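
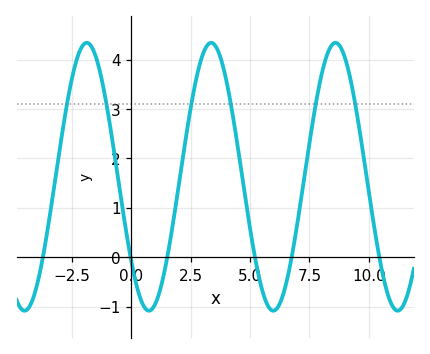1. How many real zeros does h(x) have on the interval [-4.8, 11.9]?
6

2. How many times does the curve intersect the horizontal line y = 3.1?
6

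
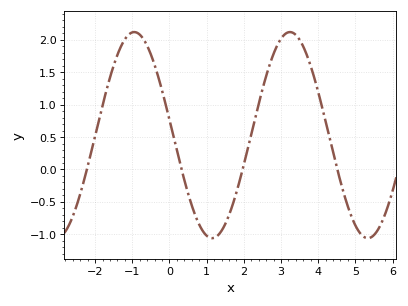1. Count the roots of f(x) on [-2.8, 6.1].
4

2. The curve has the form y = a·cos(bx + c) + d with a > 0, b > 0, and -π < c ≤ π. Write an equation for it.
y = 1.59cos(1.5x + 1.42) + 0.53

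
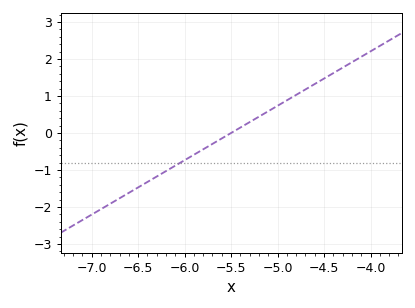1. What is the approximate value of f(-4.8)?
1.03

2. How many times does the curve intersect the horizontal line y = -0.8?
1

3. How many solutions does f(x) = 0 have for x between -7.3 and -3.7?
1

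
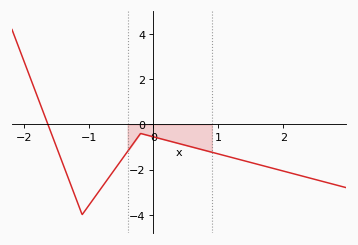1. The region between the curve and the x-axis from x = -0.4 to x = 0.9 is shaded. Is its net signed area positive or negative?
negative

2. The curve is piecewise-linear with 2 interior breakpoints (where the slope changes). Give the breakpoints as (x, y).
(-1.1, -4); (-0.2, -0.4)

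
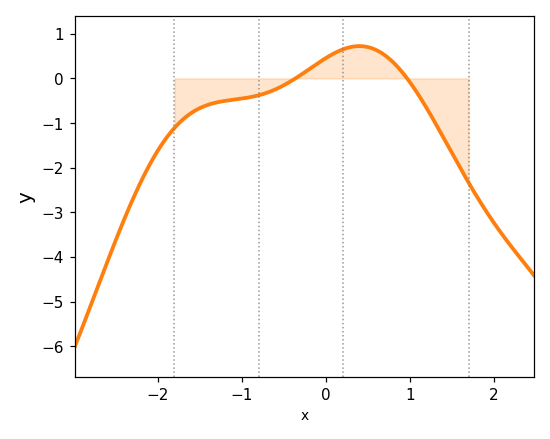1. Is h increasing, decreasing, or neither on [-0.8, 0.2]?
increasing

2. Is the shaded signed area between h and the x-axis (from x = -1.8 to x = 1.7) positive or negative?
negative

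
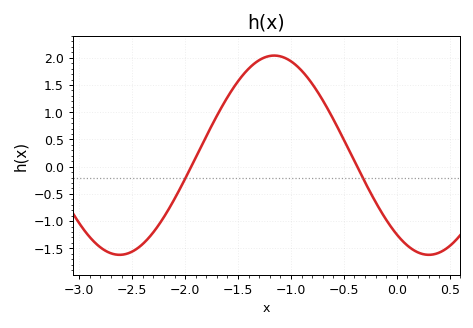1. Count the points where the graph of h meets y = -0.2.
2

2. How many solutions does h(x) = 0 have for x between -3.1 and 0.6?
2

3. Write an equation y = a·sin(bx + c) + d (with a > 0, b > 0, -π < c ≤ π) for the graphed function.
y = 1.83sin(2.1x - 2.2) + 0.21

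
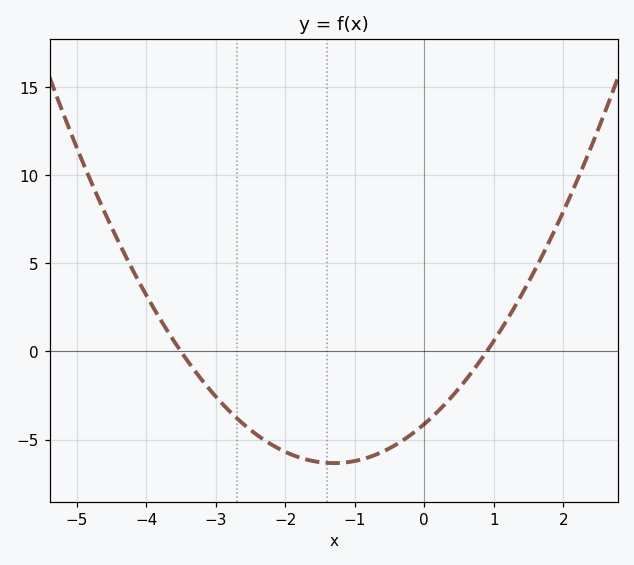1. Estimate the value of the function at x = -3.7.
1.21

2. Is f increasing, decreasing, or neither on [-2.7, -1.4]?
decreasing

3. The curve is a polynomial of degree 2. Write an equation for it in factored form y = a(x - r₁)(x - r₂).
y = 1.31(x + 3.5)(x - 0.9)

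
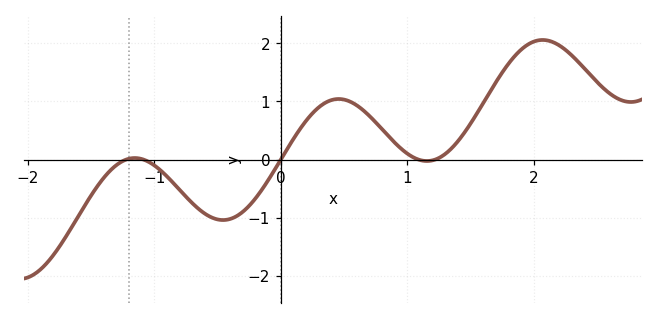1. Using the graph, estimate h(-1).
-0.1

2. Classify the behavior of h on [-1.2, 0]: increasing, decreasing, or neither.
neither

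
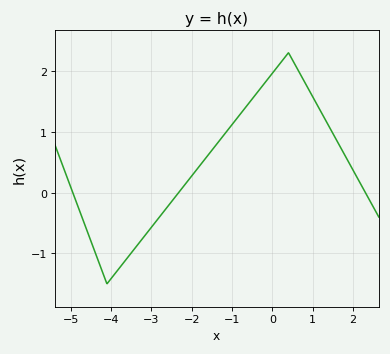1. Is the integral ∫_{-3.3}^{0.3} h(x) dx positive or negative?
positive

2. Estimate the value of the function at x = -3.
-0.571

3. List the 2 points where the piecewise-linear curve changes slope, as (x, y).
(-4.1, -1.5); (0.4, 2.3)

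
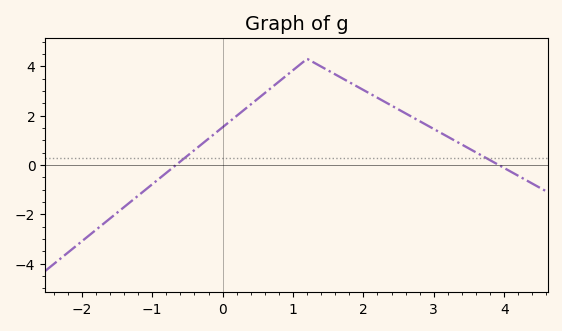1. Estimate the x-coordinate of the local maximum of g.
1.2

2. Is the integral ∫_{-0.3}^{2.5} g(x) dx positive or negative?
positive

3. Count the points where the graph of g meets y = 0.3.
2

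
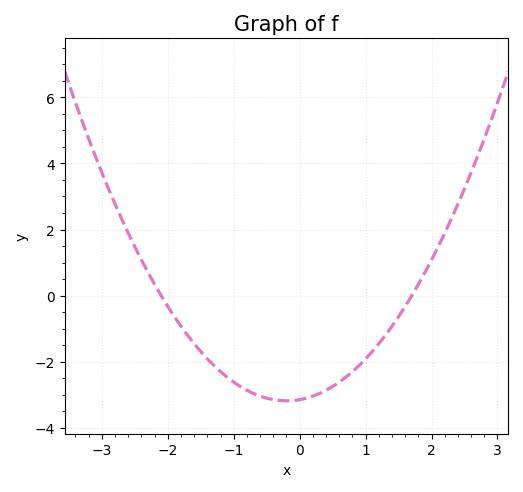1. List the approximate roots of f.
-2.1, 1.7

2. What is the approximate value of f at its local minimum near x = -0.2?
-3.2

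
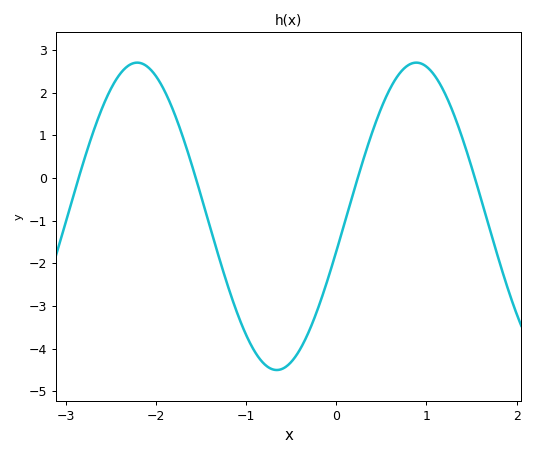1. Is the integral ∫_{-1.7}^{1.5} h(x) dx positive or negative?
negative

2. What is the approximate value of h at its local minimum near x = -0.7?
-4.5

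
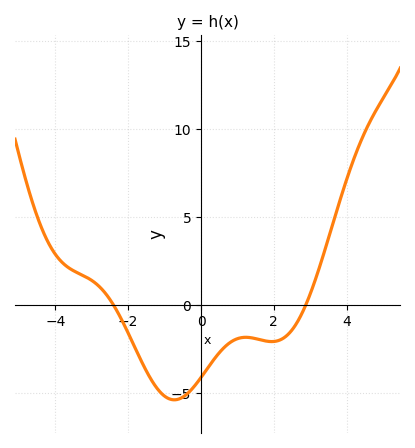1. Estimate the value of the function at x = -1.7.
-3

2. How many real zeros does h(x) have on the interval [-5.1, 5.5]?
2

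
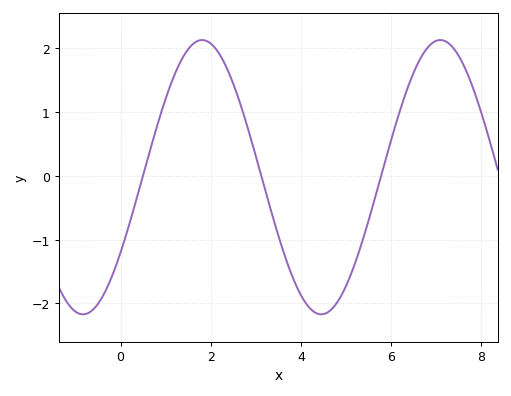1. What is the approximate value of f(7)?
2.12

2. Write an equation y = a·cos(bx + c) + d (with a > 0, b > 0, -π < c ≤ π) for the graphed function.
y = 2.15cos(1.19x - 2.15) - 0.02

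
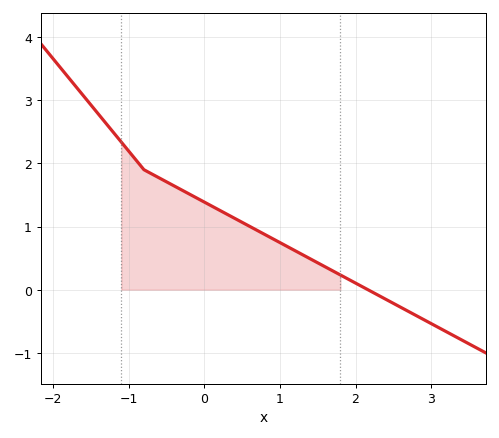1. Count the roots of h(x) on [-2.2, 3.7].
1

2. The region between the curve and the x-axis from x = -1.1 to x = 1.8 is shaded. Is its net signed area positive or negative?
positive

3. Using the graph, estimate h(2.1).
0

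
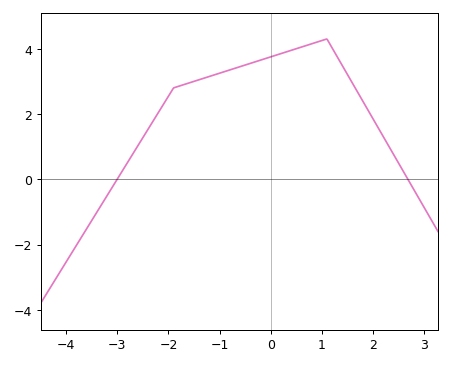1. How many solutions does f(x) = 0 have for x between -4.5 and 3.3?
2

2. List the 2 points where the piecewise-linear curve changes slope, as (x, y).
(-1.9, 2.8); (1.1, 4.3)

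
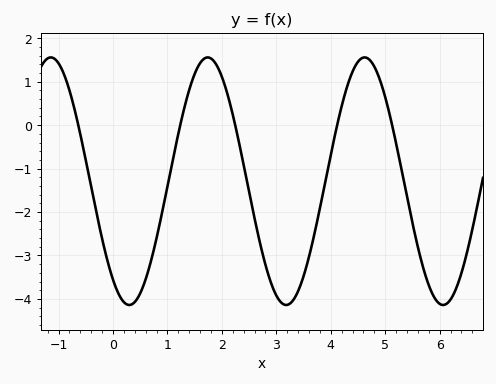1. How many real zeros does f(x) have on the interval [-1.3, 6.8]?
5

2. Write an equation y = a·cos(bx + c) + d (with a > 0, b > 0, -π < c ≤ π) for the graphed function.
y = 2.85cos(2.2x + 2.5) - 1.29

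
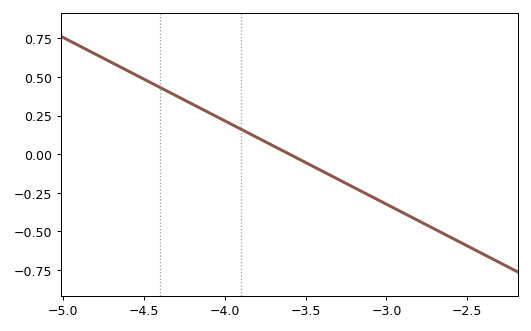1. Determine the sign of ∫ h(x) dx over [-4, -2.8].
negative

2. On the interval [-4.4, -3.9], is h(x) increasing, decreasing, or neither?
decreasing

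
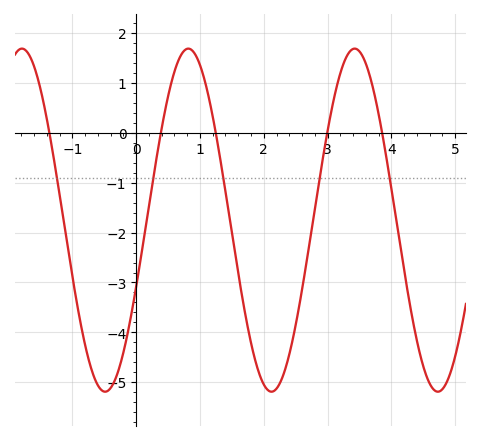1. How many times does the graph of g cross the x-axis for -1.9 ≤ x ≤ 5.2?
5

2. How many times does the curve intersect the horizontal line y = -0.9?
5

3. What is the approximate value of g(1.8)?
-4.21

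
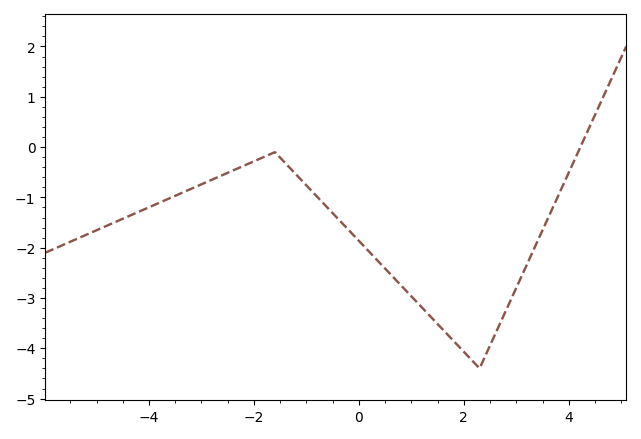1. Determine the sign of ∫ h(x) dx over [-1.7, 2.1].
negative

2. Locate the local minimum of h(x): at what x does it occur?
2.2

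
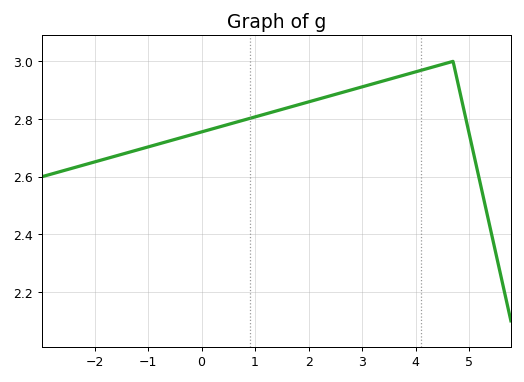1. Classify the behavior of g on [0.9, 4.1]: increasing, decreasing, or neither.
increasing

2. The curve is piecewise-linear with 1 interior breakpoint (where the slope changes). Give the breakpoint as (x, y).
(4.7, 3)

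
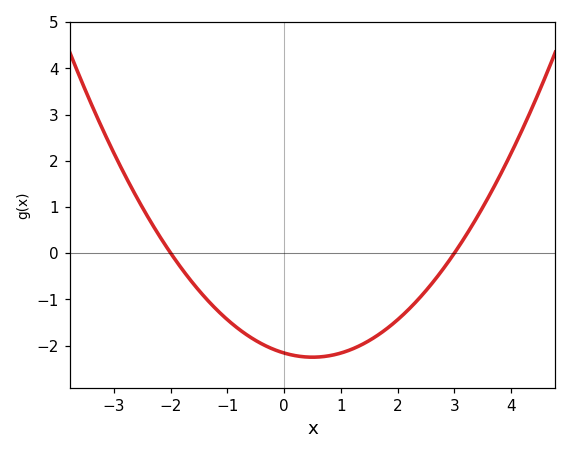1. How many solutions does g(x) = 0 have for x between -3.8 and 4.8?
2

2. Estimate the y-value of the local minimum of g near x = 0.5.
-2.2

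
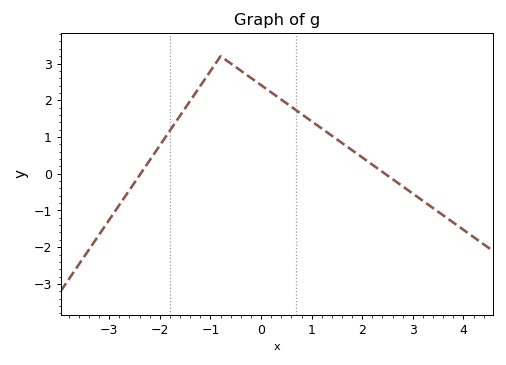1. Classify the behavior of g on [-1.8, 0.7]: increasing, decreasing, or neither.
neither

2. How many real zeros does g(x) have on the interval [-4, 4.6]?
2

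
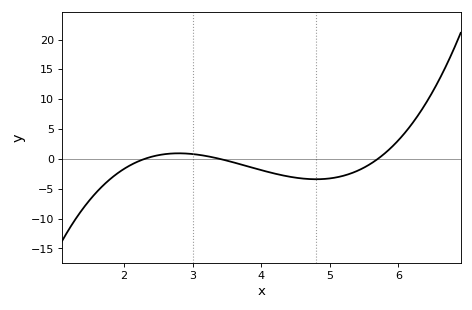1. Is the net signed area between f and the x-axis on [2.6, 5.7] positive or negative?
negative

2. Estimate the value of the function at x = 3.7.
-1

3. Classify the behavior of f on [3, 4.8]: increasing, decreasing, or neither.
decreasing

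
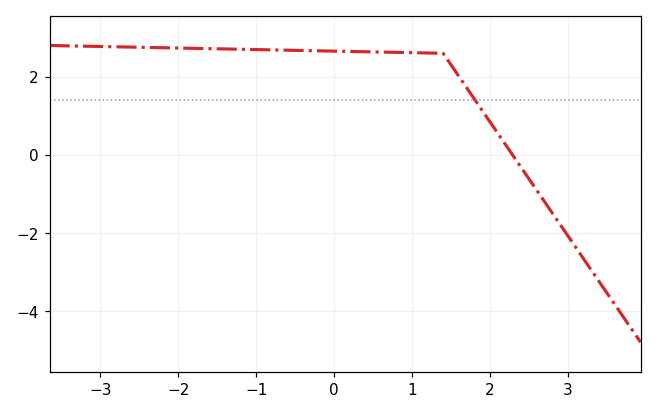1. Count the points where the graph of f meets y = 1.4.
1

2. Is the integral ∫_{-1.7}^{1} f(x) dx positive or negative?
positive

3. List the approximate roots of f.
2.29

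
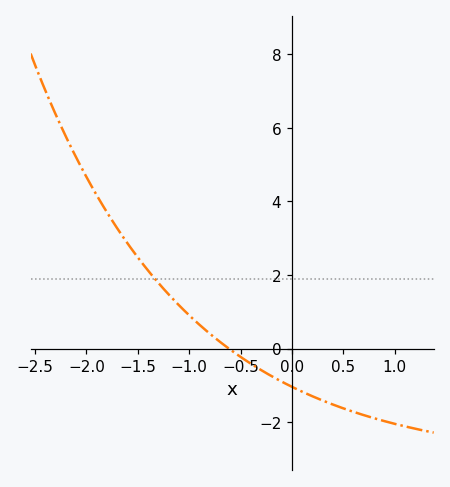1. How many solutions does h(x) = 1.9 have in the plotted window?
1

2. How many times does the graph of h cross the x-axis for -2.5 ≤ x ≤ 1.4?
1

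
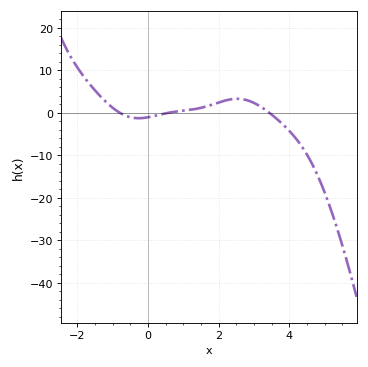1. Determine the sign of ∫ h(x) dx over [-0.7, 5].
negative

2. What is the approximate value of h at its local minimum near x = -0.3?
-1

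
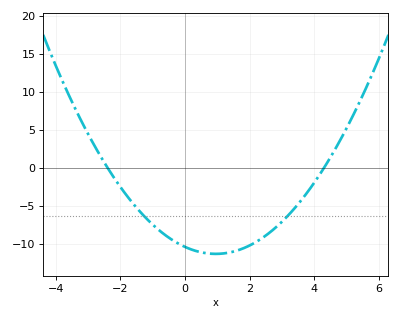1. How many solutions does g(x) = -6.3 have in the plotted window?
2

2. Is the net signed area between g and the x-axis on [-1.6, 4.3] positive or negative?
negative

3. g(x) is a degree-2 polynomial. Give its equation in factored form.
y = 1.01(x + 2.4)(x - 4.3)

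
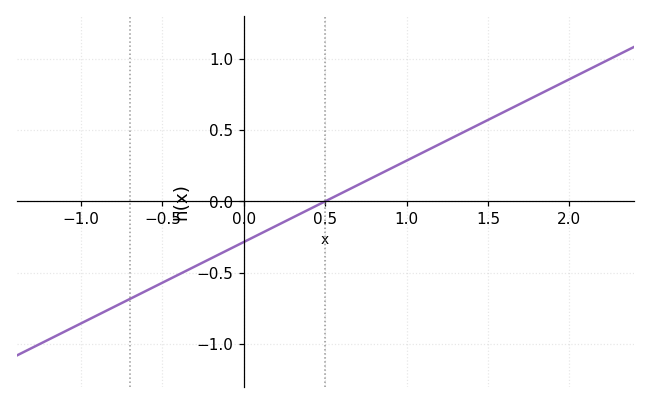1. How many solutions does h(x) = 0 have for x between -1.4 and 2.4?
1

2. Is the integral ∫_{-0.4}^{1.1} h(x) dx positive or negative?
negative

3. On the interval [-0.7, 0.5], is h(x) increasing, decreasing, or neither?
increasing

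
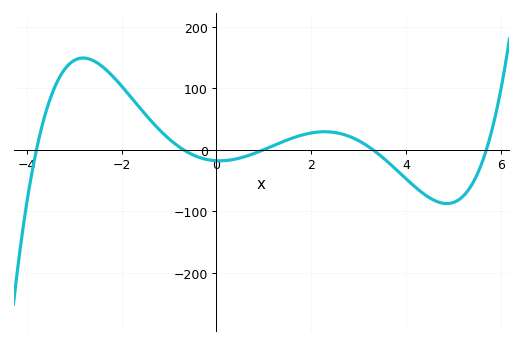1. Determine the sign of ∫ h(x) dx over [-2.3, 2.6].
positive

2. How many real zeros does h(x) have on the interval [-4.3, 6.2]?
5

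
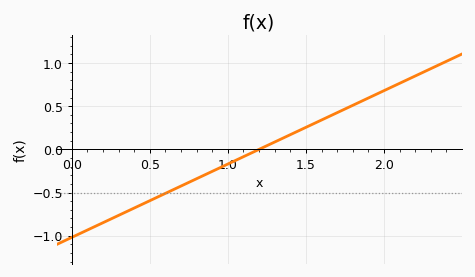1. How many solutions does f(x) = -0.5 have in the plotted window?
1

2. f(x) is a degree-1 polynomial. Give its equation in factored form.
y = 0.85(x - 1.2)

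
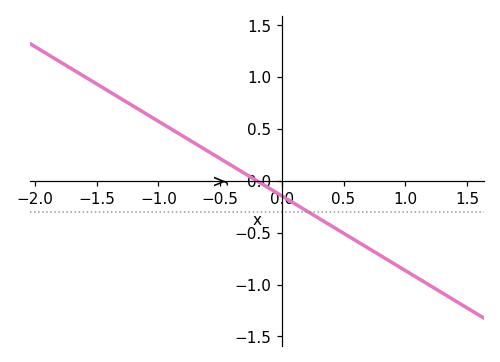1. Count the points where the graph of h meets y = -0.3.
1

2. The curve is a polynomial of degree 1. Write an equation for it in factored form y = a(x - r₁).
y = -0.72(x + 0.2)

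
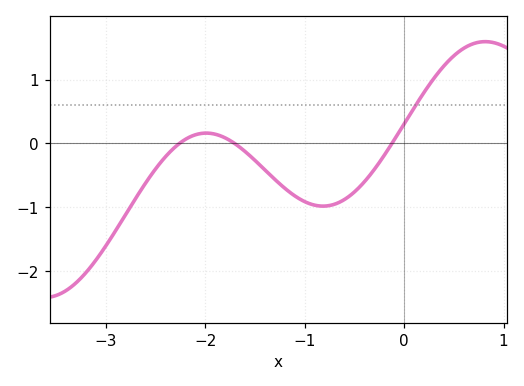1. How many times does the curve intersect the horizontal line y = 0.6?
1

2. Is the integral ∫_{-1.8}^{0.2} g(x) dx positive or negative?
negative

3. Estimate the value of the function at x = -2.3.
-0.1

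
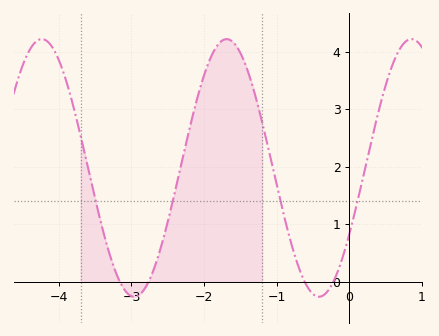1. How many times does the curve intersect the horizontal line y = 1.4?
4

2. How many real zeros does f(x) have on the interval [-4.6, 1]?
4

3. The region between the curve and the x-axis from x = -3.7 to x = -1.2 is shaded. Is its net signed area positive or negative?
positive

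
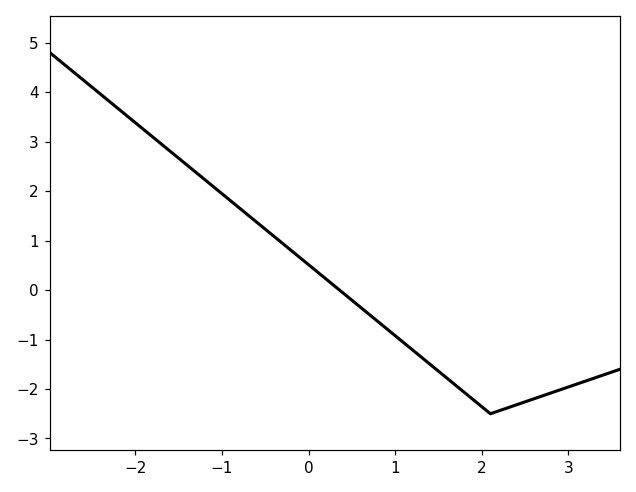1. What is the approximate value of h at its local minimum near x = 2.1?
-2.5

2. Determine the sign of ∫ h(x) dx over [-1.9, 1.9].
positive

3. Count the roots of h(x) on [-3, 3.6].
1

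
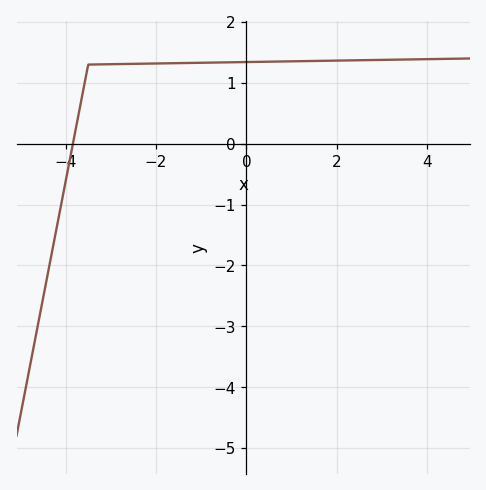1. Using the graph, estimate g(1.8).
1.36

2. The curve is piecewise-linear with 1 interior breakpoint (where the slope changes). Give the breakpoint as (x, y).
(-3.5, 1.3)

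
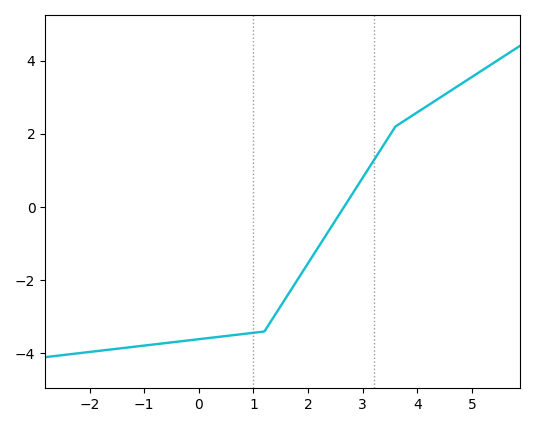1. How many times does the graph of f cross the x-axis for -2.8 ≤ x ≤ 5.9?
1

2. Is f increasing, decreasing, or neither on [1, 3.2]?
increasing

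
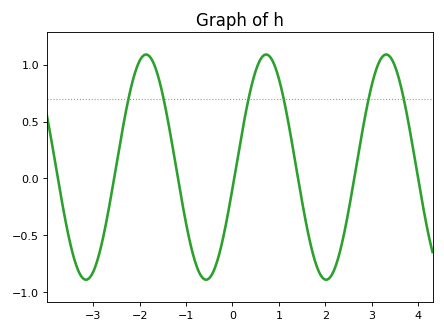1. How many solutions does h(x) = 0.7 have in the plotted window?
6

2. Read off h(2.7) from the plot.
0.188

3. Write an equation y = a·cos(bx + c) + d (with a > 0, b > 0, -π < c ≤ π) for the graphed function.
y = 0.99cos(2.43x - 1.76) + 0.1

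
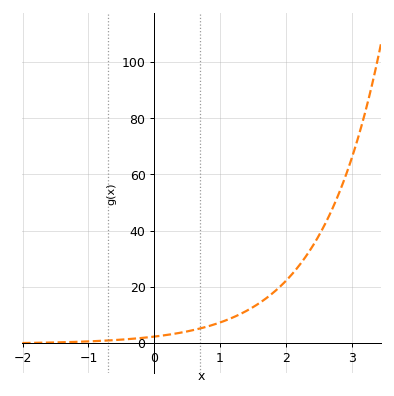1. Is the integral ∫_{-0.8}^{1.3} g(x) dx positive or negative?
positive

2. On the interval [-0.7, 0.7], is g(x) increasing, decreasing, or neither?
increasing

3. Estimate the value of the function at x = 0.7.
5.12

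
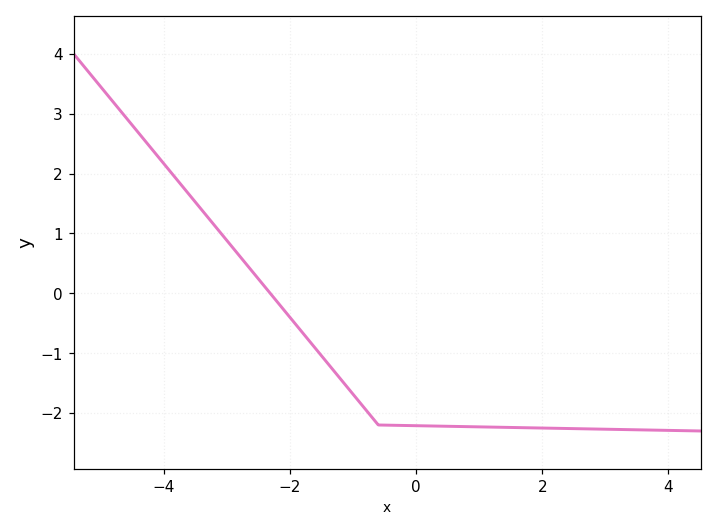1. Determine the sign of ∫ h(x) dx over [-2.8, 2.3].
negative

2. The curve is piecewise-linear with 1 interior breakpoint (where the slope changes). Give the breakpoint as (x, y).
(-0.6, -2.2)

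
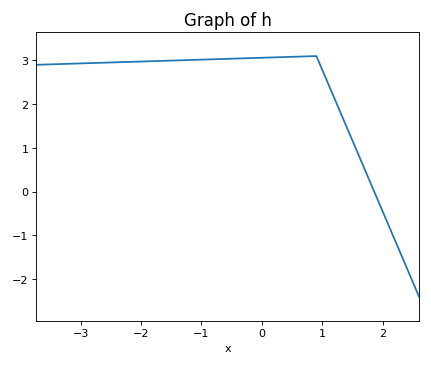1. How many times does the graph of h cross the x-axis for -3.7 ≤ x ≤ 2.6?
1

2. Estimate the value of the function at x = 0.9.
3.1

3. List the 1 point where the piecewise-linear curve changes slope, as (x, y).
(0.9, 3.1)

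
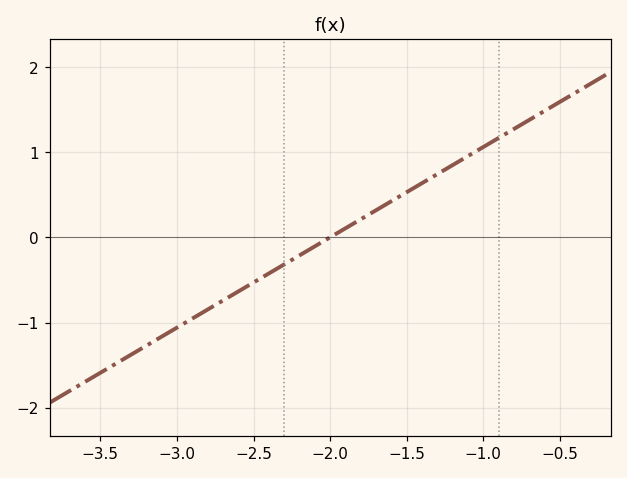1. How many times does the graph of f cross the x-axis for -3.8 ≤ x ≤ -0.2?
1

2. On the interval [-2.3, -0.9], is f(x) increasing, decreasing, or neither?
increasing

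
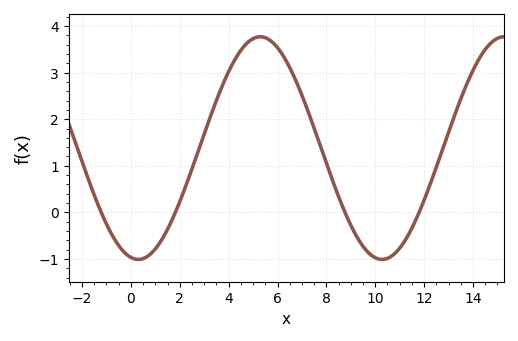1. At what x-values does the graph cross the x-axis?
-1.21, 1.82, 8.76, 11.8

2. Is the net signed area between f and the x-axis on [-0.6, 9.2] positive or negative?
positive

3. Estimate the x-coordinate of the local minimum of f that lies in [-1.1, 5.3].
0.306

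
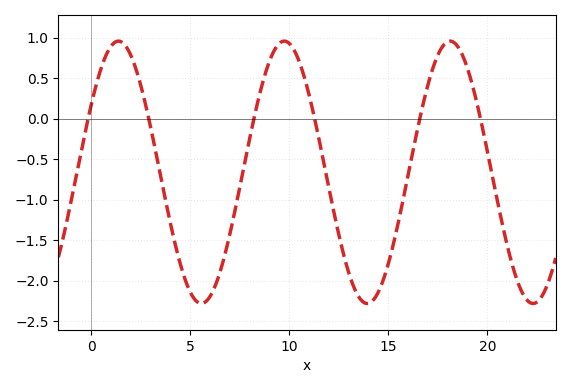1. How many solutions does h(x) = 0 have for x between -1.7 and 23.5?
6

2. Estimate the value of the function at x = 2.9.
0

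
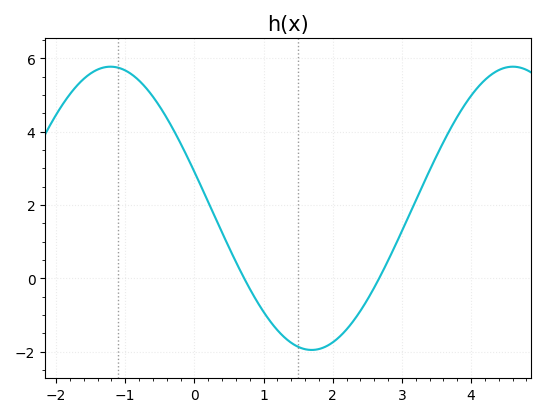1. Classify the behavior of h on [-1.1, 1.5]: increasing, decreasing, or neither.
decreasing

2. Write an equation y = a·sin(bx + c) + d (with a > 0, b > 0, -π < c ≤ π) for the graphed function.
y = 3.86sin(1.1x + 2.9) + 1.91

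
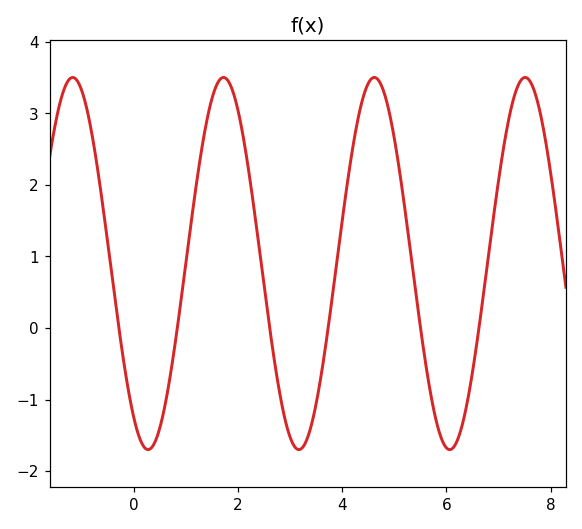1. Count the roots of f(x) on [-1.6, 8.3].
6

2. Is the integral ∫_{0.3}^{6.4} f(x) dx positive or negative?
positive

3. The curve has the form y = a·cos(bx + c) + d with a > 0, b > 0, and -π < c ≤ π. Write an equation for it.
y = 2.6cos(2.2x + 2.6) + 0.9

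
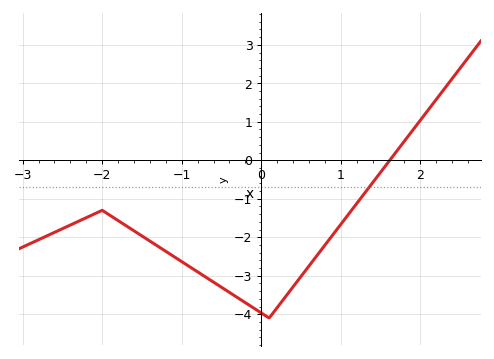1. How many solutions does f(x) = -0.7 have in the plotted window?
1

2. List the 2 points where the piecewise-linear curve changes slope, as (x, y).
(-2, -1.3); (0.1, -4.1)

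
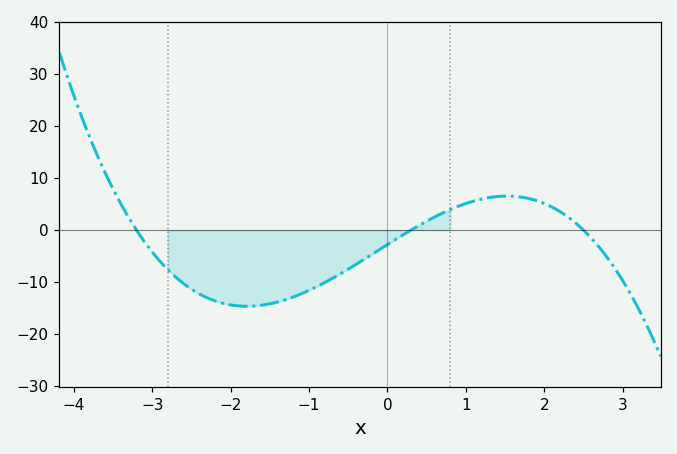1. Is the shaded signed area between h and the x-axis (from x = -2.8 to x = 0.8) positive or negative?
negative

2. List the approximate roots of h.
-3.2, 0.3, 2.5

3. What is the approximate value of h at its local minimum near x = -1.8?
-14.7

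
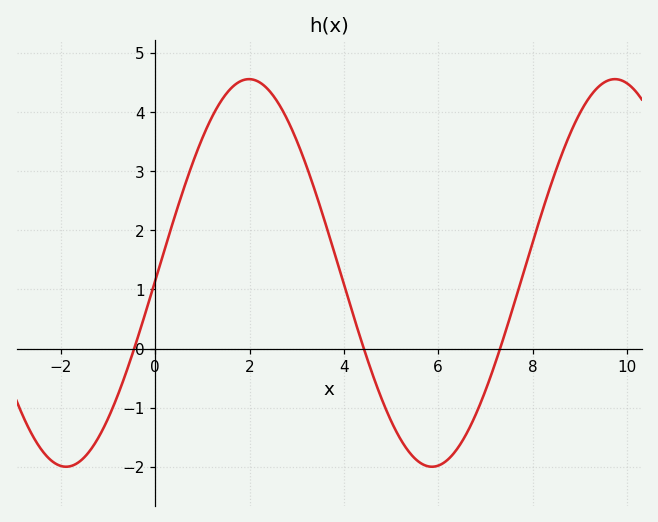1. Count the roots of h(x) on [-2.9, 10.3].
3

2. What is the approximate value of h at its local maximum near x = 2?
4.56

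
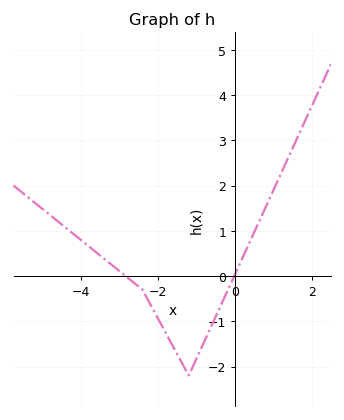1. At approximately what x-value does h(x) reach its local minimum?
-1.2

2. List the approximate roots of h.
-2.8, 0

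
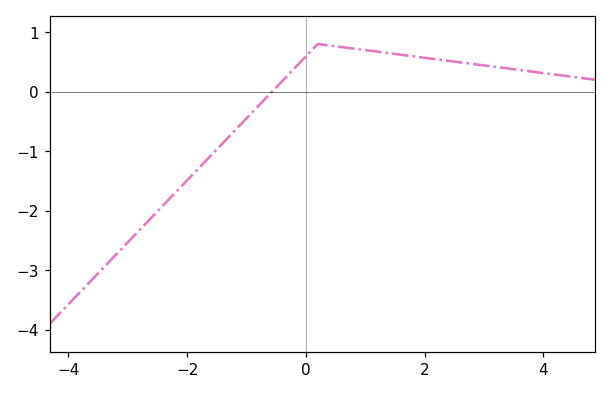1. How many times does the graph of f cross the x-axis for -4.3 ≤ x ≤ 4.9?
1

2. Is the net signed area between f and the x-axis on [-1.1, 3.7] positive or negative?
positive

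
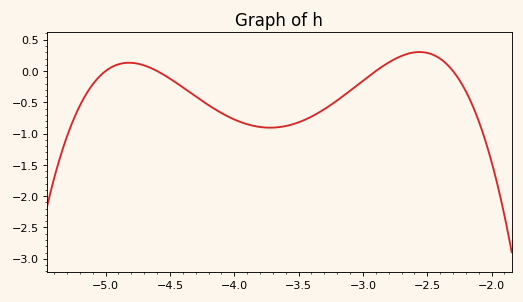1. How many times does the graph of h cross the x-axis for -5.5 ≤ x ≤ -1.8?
4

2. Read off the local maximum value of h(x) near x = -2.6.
0.3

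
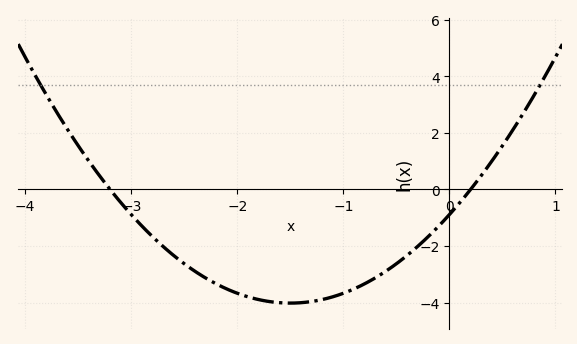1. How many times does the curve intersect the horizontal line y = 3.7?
2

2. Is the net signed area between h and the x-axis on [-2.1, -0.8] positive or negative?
negative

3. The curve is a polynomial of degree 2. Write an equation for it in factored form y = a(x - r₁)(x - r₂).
y = 1.39(x + 3.2)(x - 0.2)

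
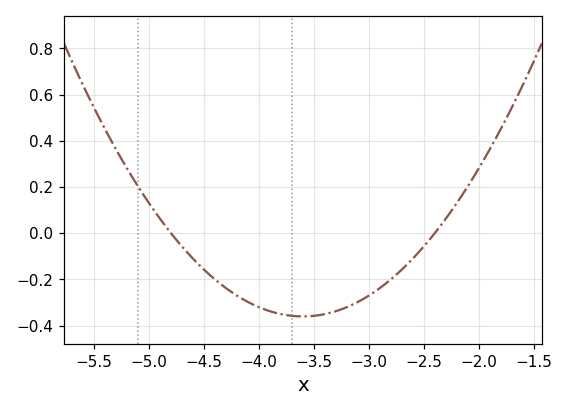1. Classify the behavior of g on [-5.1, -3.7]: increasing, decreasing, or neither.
decreasing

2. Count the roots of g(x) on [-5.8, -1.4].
2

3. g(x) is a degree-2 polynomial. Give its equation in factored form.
y = 0.25(x + 4.8)(x + 2.4)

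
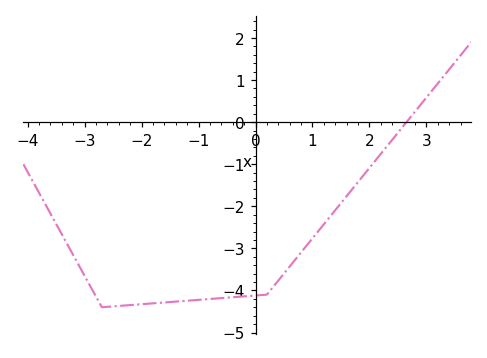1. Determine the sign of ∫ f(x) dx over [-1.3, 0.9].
negative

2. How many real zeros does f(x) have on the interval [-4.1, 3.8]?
1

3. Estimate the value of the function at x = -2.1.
-4.34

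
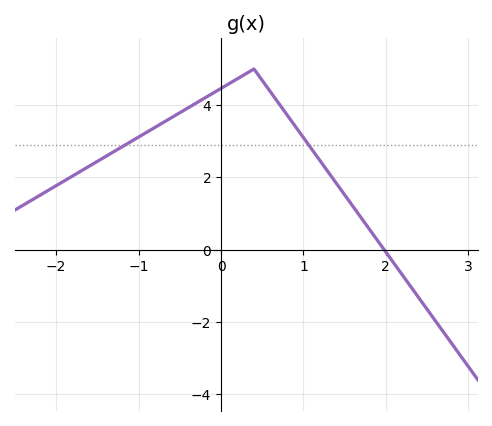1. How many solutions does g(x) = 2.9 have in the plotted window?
2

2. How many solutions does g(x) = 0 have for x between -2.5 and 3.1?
1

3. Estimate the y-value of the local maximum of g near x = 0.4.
5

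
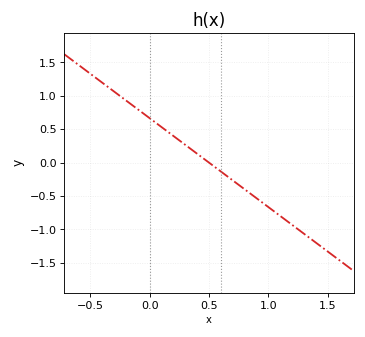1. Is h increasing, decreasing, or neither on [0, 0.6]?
decreasing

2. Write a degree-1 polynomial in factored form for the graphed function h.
y = -1.33(x - 0.5)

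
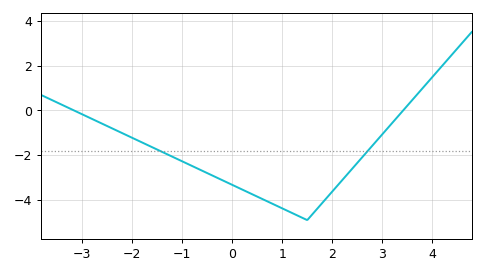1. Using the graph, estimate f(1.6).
-4.64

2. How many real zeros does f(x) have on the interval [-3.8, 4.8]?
2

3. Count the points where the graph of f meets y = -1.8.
2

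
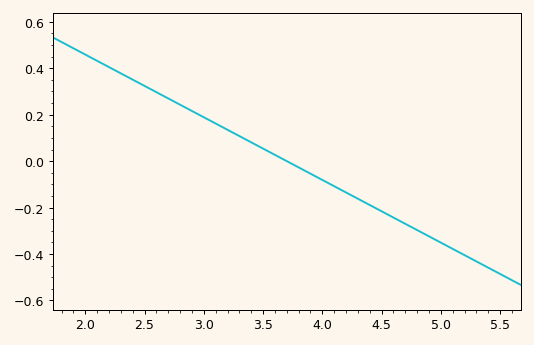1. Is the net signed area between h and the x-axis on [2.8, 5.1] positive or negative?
negative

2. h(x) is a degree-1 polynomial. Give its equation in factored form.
y = -0.27(x - 3.7)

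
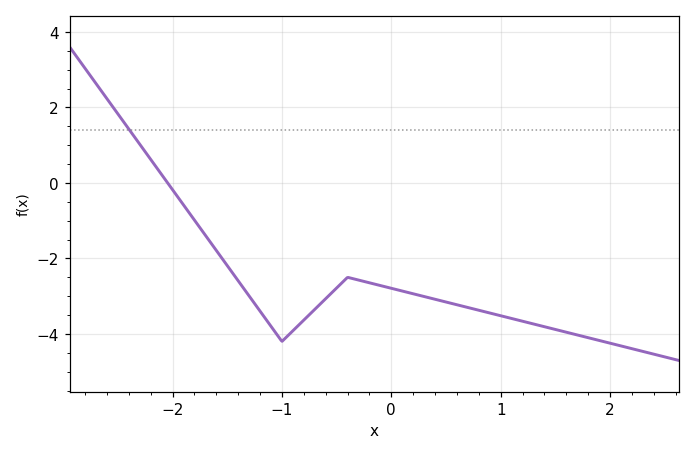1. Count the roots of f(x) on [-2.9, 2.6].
1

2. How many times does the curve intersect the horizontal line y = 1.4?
1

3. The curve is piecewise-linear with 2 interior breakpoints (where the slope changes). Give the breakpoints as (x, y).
(-1, -4.2); (-0.4, -2.5)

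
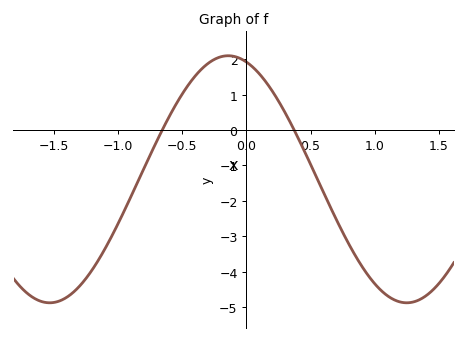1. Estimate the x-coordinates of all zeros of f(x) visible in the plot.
-0.655, 0.373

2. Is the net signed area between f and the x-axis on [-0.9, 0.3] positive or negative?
positive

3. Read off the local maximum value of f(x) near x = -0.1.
2.1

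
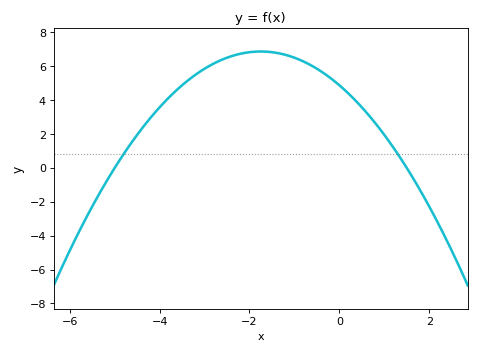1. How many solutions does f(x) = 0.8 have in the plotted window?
2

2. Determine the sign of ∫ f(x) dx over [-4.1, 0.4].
positive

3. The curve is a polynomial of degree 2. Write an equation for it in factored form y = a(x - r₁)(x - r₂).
y = -0.65(x + 5)(x - 1.5)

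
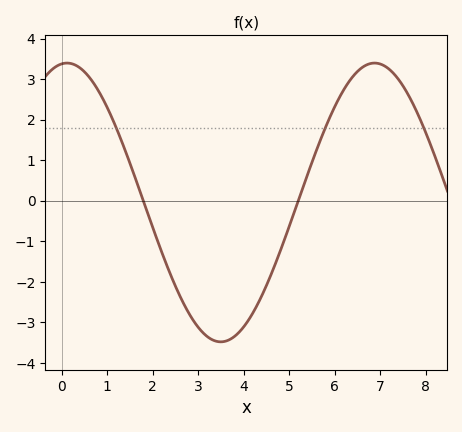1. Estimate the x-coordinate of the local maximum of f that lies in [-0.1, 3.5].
0.2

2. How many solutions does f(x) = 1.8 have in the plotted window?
3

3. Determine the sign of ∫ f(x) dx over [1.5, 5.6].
negative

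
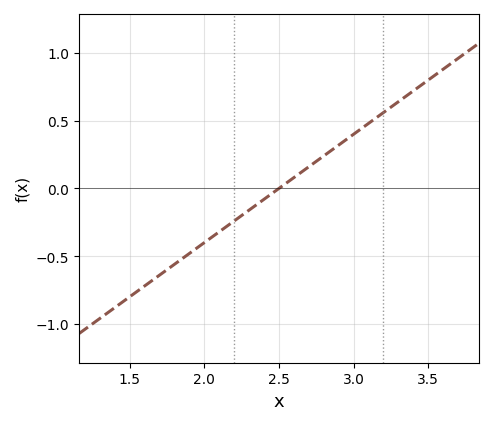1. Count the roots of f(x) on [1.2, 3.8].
1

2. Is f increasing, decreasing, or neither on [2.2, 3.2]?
increasing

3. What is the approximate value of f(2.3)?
-0.16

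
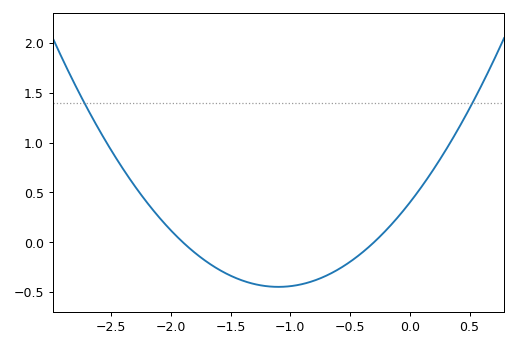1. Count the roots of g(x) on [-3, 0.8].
2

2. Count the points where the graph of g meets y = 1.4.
2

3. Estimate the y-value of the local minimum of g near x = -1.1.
-0.45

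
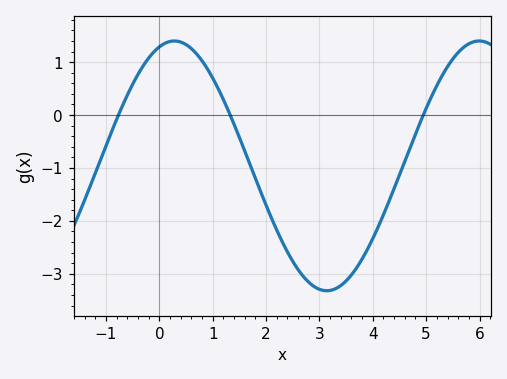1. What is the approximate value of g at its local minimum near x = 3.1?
-3.32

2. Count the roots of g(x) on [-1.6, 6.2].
3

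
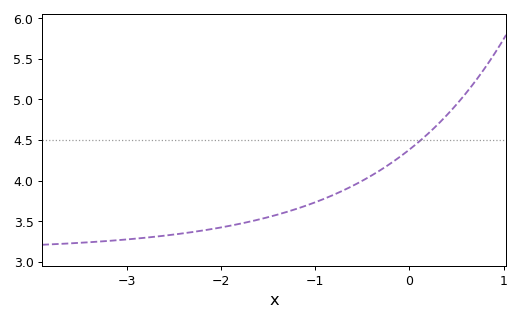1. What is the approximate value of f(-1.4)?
3.58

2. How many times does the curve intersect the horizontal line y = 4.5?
1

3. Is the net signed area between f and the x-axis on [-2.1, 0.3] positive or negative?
positive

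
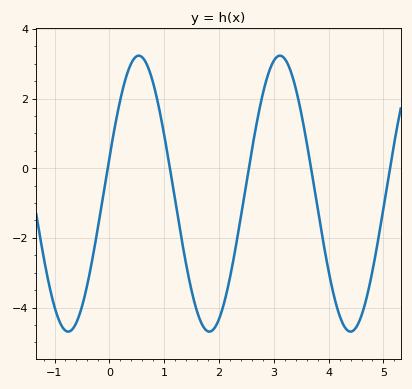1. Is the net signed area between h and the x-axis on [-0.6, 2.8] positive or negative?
negative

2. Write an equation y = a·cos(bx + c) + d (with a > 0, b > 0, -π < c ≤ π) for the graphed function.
y = 3.96cos(2.44x - 1.31) - 0.73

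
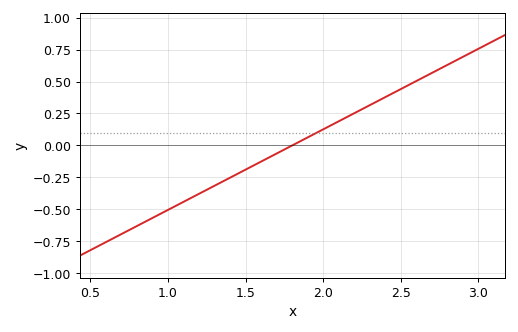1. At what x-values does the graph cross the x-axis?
1.8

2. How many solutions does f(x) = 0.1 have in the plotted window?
1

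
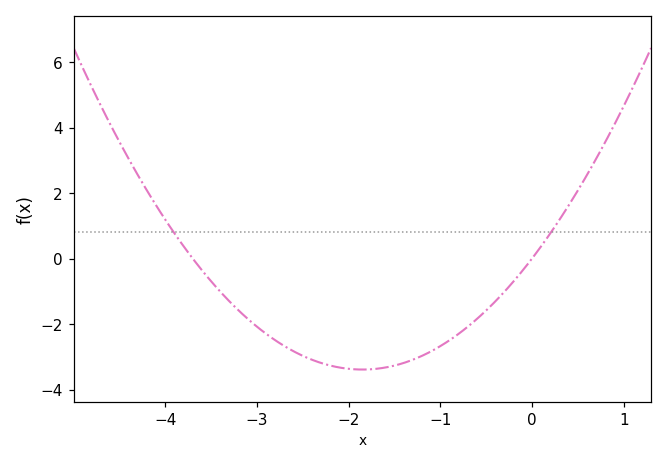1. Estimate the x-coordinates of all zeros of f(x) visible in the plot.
-3.7, 0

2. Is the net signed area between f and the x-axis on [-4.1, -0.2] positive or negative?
negative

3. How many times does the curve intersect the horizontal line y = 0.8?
2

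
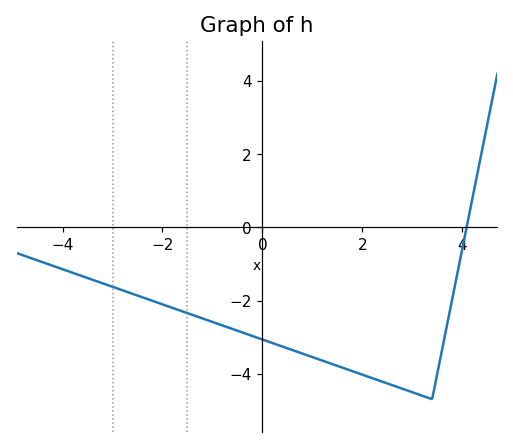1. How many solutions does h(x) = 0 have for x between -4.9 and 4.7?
1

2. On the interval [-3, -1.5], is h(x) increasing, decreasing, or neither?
decreasing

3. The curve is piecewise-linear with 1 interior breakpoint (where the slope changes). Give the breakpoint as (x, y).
(3.4, -4.7)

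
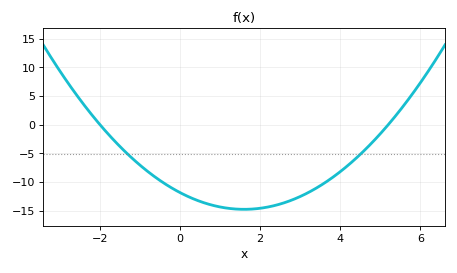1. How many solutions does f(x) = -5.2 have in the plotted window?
2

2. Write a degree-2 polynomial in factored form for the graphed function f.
y = 1.14(x + 2)(x - 5.2)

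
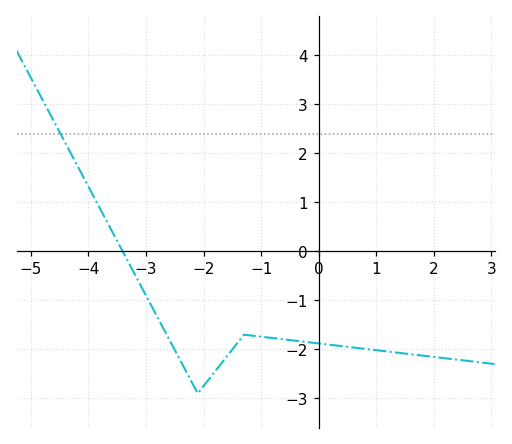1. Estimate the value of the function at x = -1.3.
-1.7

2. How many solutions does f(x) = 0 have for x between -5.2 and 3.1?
1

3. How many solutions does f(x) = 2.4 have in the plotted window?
1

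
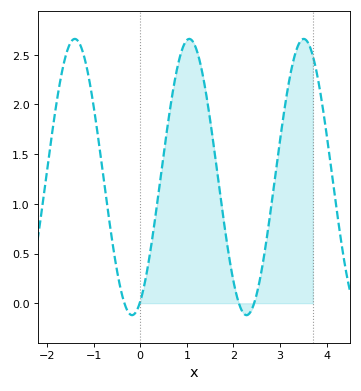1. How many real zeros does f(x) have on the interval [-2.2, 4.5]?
4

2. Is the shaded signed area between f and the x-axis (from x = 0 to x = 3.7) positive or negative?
positive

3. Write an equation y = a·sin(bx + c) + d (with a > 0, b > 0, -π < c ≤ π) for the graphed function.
y = 1.39sin(2.56x - 1.12) + 1.27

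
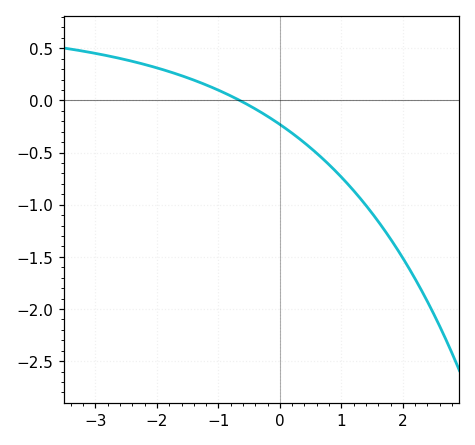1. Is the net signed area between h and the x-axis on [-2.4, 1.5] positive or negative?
negative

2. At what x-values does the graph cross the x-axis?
-0.7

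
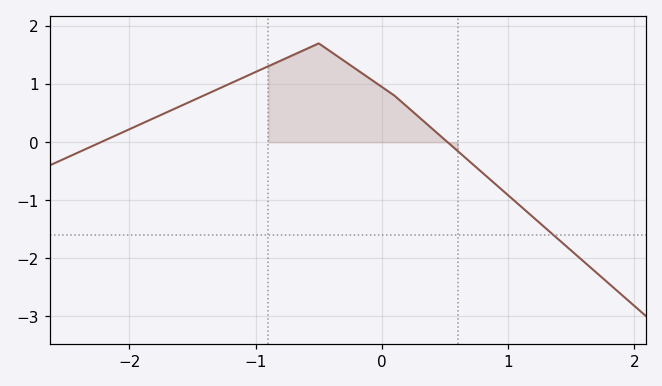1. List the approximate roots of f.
-2.2, 0.5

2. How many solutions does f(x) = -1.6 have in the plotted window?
1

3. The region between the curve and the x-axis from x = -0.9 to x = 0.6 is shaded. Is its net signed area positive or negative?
positive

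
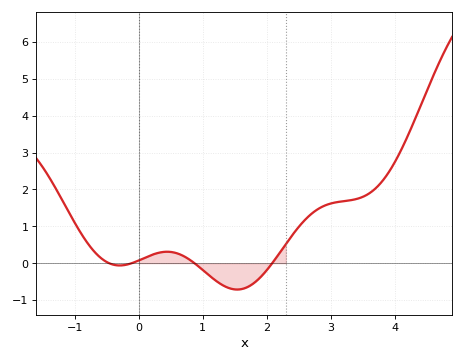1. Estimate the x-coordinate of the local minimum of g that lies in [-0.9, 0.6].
-0.294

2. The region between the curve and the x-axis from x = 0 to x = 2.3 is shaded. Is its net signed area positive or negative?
negative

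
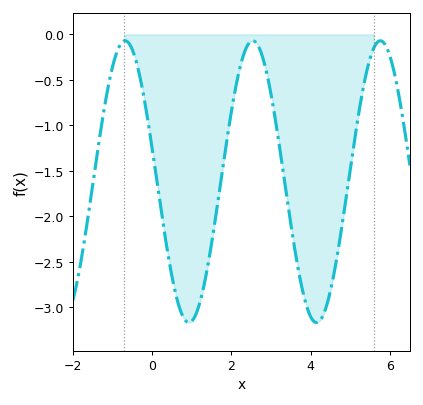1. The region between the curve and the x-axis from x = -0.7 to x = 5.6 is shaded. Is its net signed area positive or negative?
negative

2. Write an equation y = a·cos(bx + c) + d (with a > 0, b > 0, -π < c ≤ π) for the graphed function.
y = 1.55cos(1.9x + 1.3) - 1.62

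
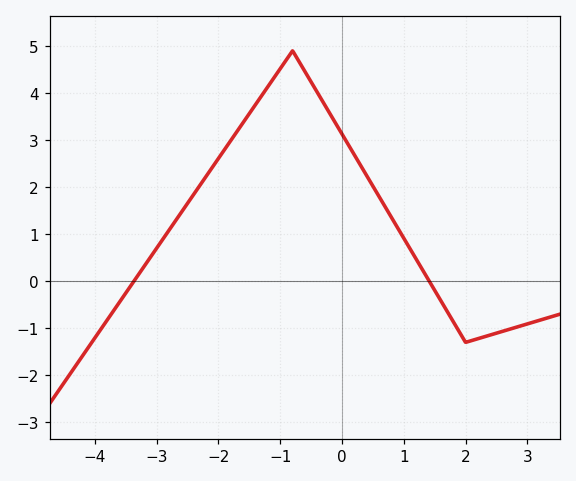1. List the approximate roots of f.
-3.37, 1.41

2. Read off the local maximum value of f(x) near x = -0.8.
4.9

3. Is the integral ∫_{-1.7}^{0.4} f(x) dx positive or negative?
positive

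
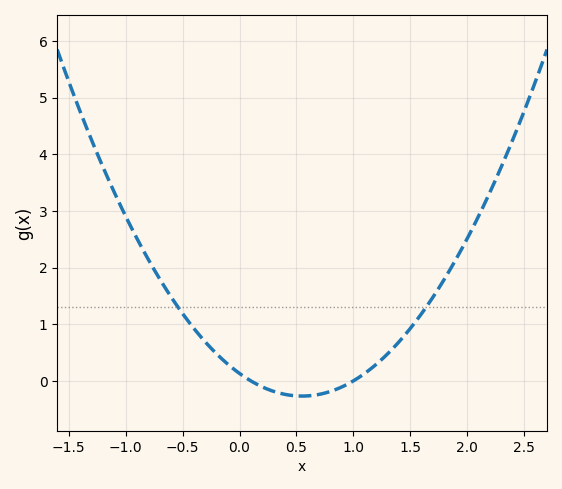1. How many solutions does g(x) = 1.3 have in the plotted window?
2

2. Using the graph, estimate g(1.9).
2.14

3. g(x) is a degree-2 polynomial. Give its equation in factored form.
y = 1.32(x - 0.1)(x - 1)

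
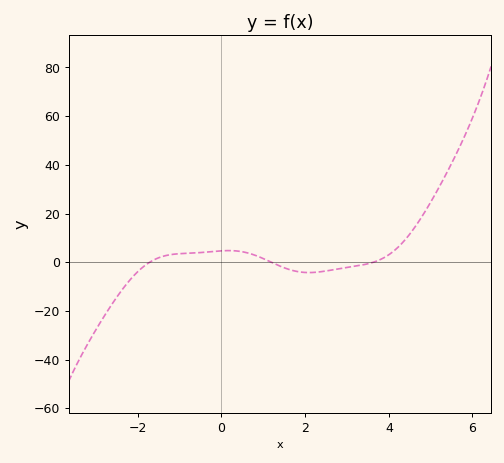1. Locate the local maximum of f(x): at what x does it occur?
0.2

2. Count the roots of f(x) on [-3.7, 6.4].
3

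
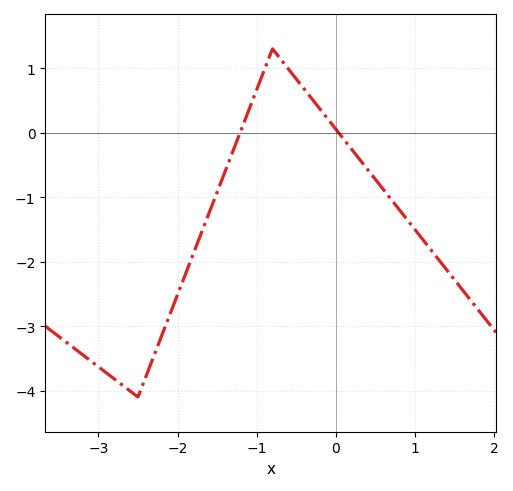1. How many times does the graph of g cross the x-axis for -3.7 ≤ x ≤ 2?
2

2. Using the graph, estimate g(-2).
-2.51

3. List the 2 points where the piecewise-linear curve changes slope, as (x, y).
(-2.5, -4.1); (-0.8, 1.3)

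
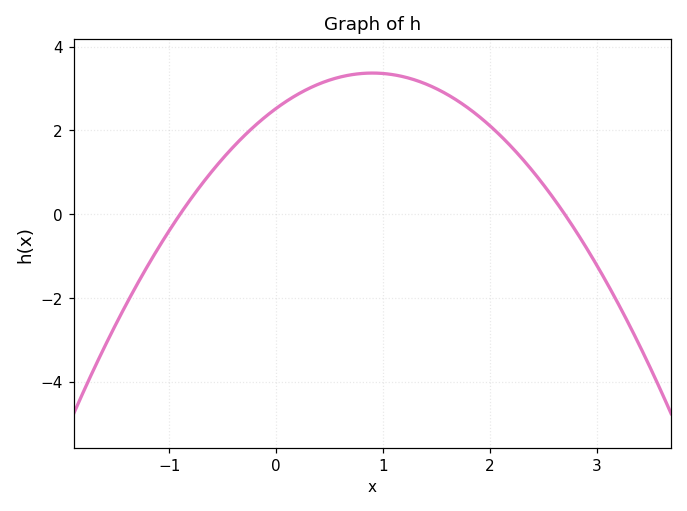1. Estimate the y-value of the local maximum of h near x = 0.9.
3.37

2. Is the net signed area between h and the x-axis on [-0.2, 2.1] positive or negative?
positive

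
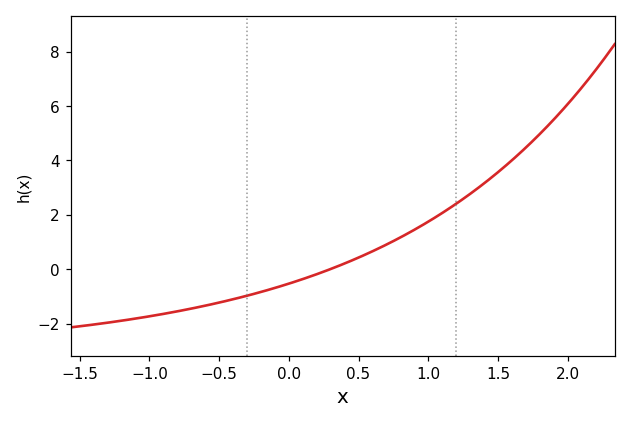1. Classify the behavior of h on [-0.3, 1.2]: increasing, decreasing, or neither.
increasing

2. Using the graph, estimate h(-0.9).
-1.6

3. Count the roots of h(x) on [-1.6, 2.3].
1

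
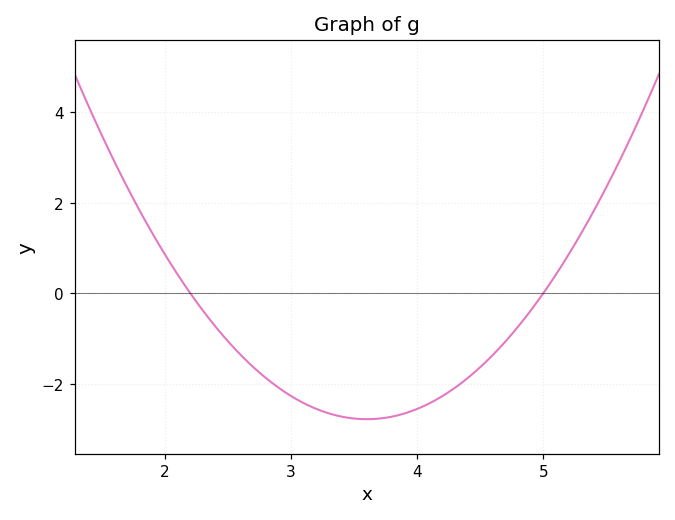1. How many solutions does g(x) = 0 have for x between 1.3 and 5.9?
2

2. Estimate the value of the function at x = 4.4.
-1.8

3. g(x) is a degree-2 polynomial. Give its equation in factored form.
y = 1.42(x - 2.2)(x - 5)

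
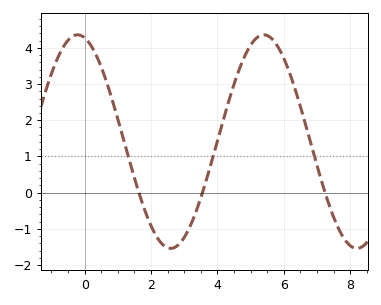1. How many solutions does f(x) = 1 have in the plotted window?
3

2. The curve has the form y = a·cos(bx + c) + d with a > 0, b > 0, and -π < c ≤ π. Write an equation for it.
y = 2.95cos(1.1x + 0.24) + 1.41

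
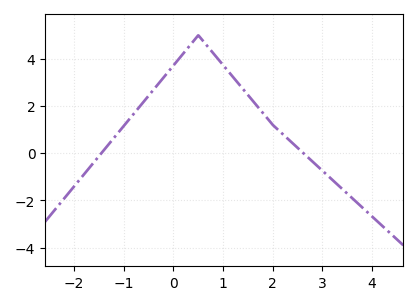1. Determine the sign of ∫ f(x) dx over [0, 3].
positive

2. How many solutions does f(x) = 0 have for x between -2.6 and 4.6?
2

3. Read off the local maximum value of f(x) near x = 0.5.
5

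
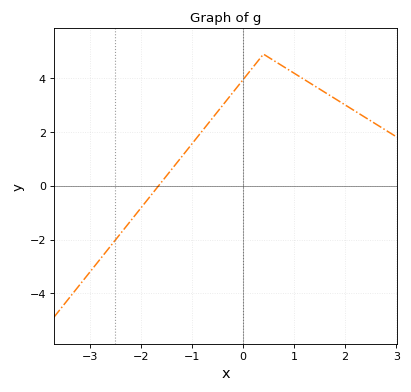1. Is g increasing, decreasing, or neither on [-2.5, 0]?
increasing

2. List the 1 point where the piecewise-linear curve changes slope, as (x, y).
(0.4, 4.9)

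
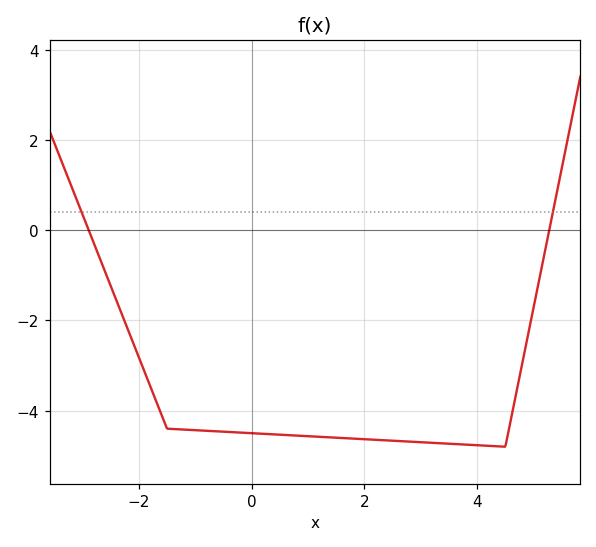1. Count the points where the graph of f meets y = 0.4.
2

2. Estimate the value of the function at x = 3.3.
-4.8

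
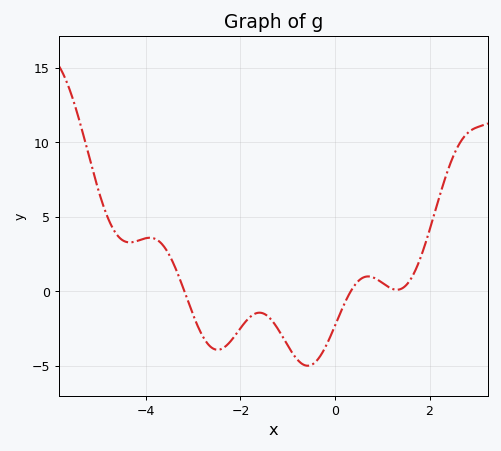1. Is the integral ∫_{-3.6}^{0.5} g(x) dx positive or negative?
negative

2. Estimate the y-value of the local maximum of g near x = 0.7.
0.994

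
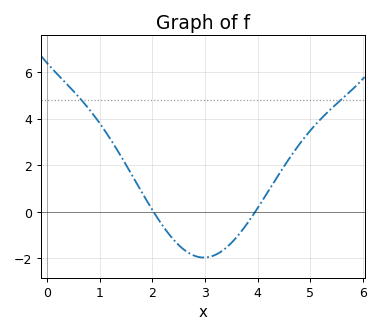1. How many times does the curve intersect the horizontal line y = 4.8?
2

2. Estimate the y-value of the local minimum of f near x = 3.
-1.97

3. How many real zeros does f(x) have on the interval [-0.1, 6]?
2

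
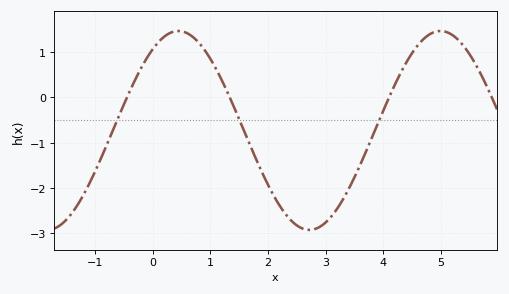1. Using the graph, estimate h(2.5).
-2.83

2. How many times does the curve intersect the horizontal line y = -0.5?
3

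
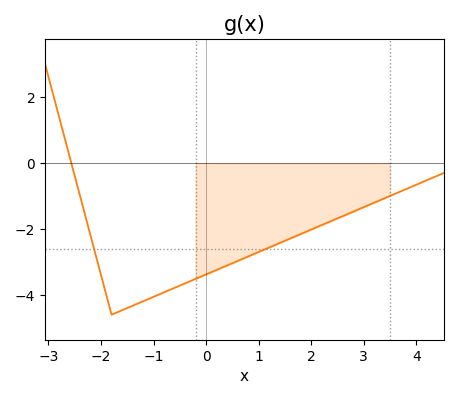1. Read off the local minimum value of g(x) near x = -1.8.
-4.6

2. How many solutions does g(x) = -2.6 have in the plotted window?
2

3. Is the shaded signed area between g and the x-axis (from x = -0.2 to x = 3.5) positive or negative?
negative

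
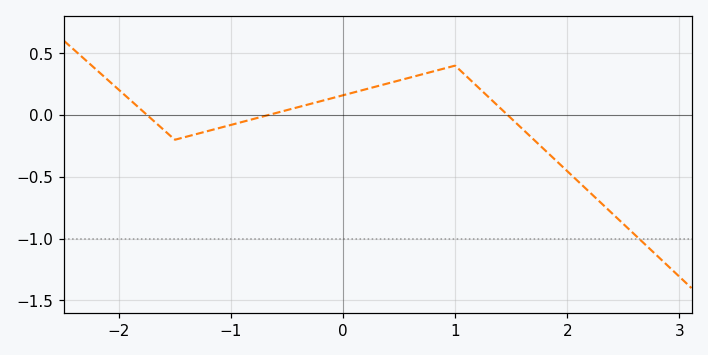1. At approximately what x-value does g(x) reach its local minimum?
-1.5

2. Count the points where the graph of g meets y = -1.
1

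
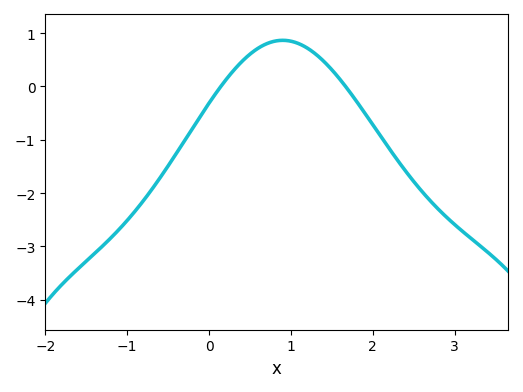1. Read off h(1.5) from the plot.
0.3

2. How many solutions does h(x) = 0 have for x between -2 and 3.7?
2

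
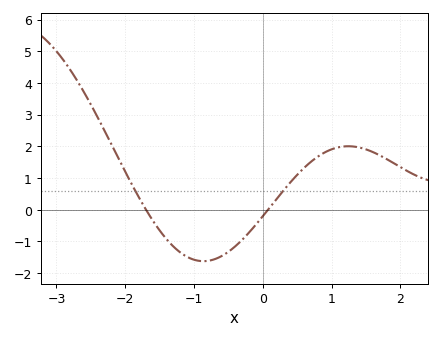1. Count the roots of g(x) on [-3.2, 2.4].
2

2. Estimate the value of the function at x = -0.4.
-1.2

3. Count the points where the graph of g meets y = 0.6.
2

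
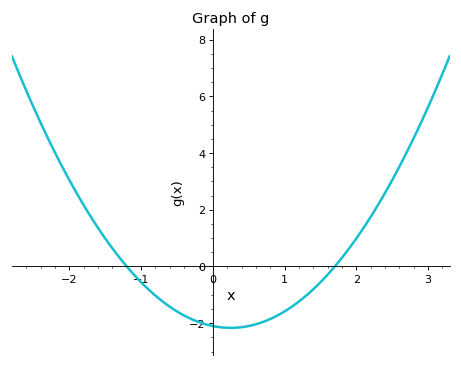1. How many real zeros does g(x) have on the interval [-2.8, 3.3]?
2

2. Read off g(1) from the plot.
-1.6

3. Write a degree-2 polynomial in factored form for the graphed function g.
y = 1.03(x + 1.2)(x - 1.7)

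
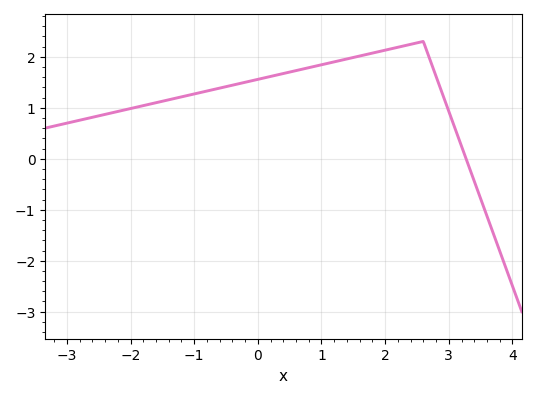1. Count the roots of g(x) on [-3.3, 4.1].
1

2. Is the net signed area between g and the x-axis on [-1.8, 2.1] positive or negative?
positive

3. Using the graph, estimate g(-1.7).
1.1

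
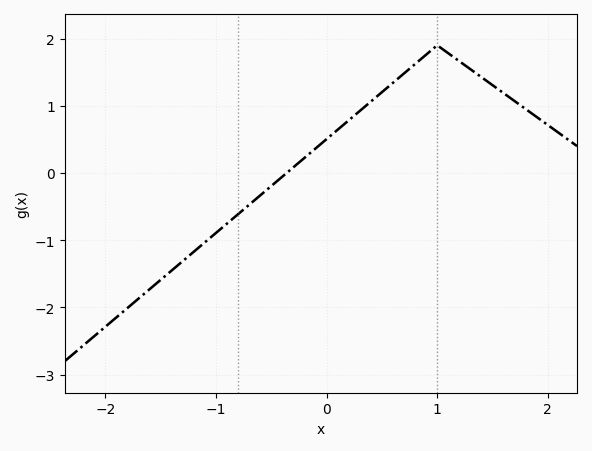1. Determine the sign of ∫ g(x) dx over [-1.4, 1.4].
positive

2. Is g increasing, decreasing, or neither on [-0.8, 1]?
increasing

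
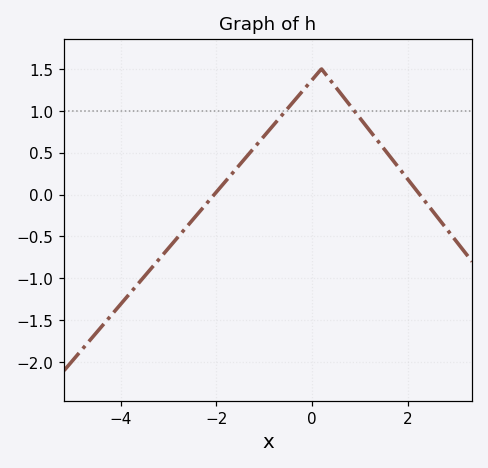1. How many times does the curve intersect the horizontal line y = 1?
2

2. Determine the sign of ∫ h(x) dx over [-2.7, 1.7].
positive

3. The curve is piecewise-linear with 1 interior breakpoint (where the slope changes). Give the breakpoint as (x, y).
(0.2, 1.5)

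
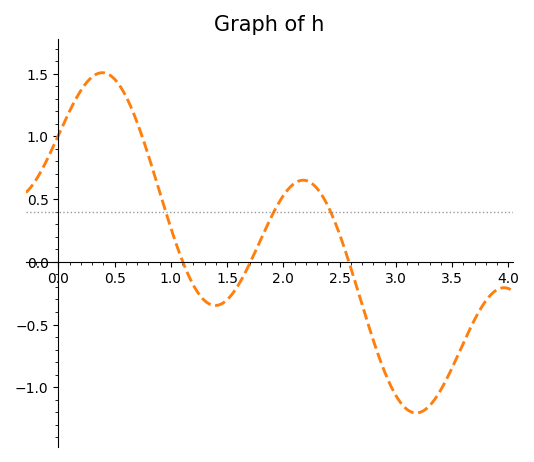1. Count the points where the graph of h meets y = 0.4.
3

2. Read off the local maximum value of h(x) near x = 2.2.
0.65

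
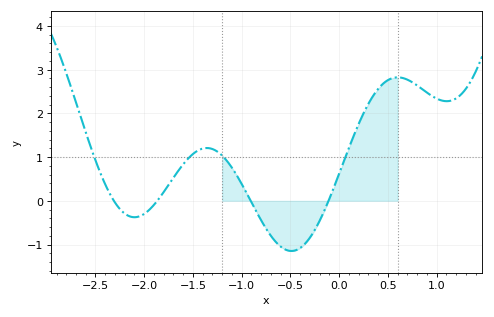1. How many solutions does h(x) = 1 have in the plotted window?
4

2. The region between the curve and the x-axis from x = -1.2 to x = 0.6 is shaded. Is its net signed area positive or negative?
positive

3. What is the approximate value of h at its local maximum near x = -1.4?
1.2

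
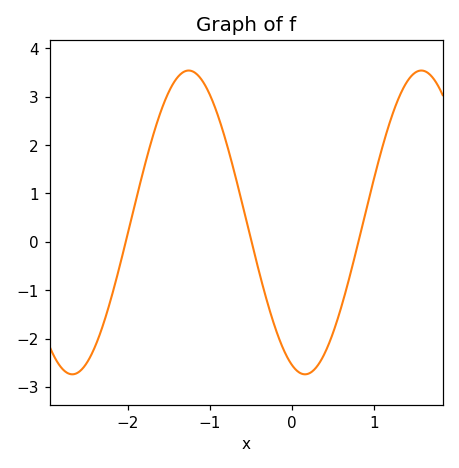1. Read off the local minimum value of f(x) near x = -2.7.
-2.74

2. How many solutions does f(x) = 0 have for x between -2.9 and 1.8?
3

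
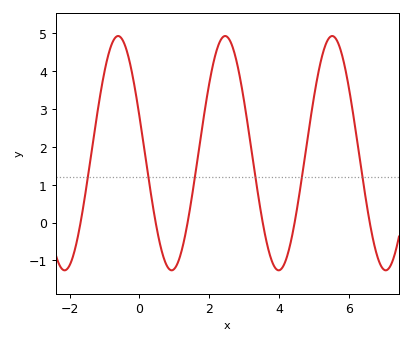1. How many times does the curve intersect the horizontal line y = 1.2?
6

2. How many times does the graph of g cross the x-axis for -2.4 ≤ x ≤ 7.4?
6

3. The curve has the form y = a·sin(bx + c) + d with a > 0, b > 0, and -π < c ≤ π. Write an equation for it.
y = 3.09sin(2x + 2.8) + 1.83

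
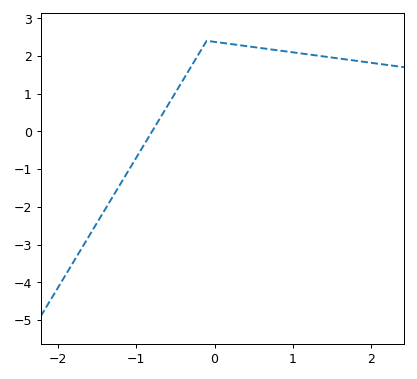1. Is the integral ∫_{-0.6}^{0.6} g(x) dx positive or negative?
positive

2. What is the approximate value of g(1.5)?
1.96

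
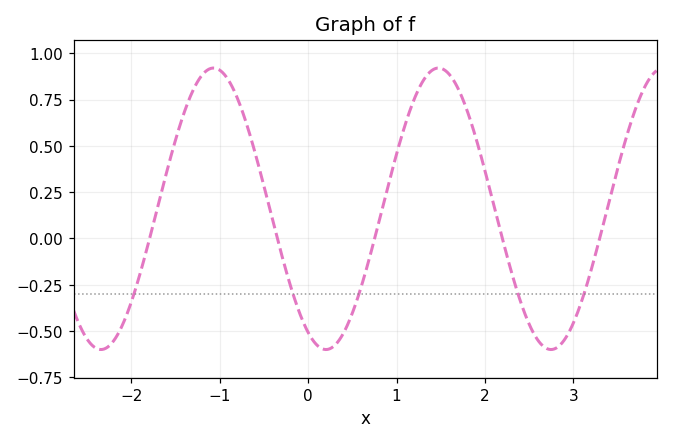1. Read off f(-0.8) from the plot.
0.758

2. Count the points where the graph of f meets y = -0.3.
5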